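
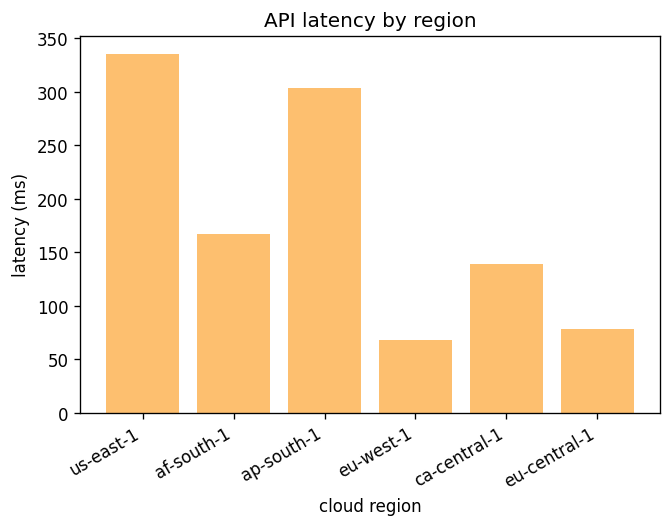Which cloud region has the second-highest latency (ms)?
ap-south-1

Top 3: us-east-1 ≈ 350, ap-south-1 ≈ 300, af-south-1 ≈ 150.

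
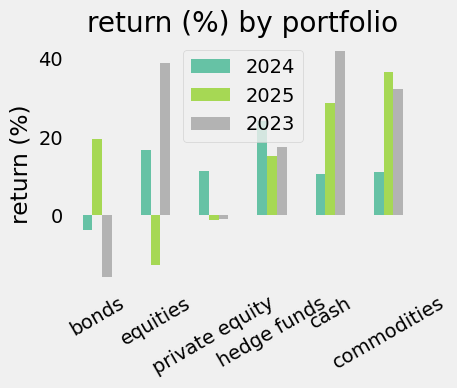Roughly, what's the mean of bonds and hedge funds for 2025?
≈ 18

(20 + 15) / 2 ≈ 18.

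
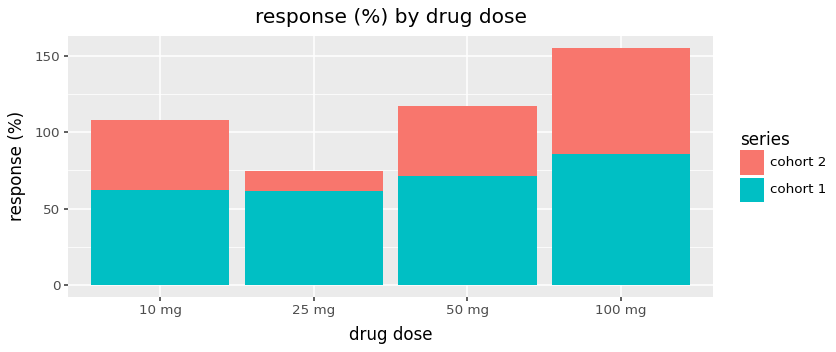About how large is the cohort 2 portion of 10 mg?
cohort 2 top ≈ 100, bottom ≈ 60; segment ≈ 40.

≈ 40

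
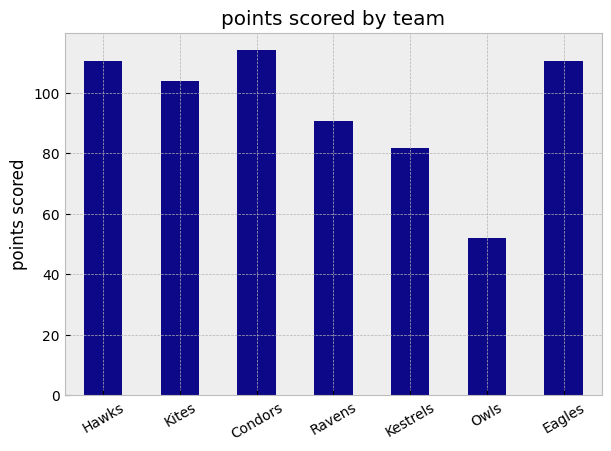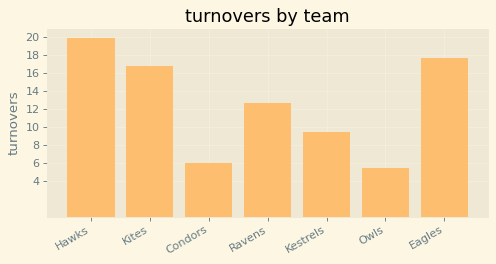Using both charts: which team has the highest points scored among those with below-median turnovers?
Chart 2 median turnovers ≈ 12; below-median teams: Condors, Kestrels, Owls. Among those, Condors has the highest points scored (≈ 120).

Condors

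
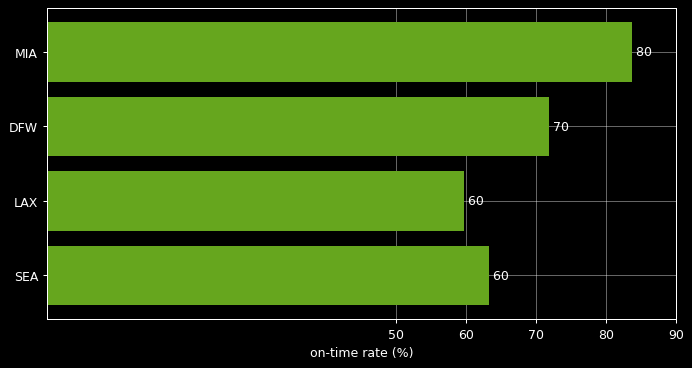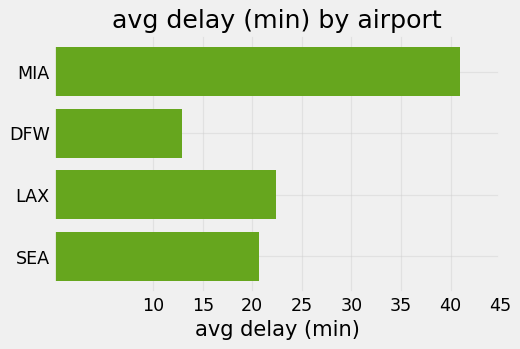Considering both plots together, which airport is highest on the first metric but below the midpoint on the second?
DFW

Chart 2 median avg delay (min) ≈ 20; below-median airports: DFW, SEA. Among those, DFW has the highest on-time rate (%) (≈ 70).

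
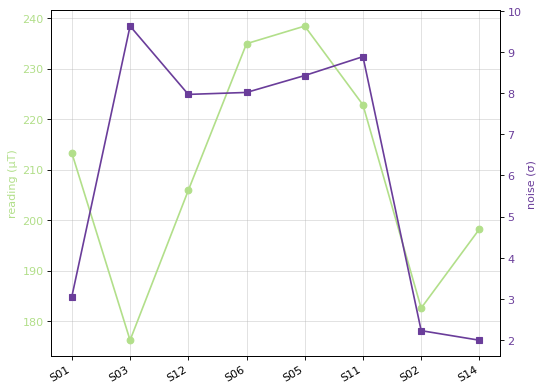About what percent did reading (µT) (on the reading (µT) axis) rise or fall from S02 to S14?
≈ +11.1%

S02 ≈ 180, S14 ≈ 200; (200 − 180) / 180 ≈ +11.1%.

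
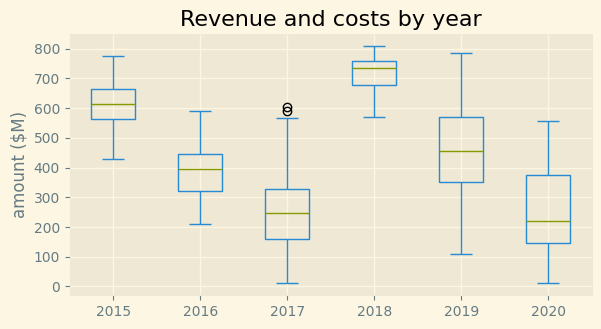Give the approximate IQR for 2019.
Q3 ≈ 550, Q1 ≈ 350; IQR ≈ 200.

≈ 200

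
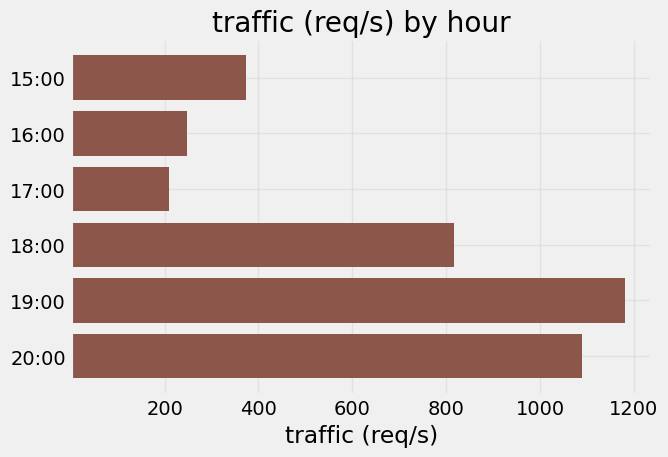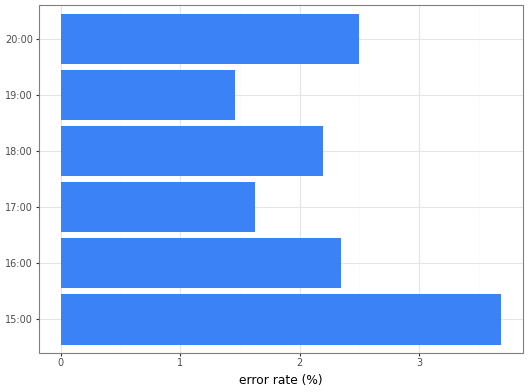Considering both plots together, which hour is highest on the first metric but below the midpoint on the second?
19:00

Chart 2 median error rate (%) ≈ 2.5; below-median hours: 17:00, 18:00, 19:00. Among those, 19:00 has the highest traffic (req/s) (≈ 1200).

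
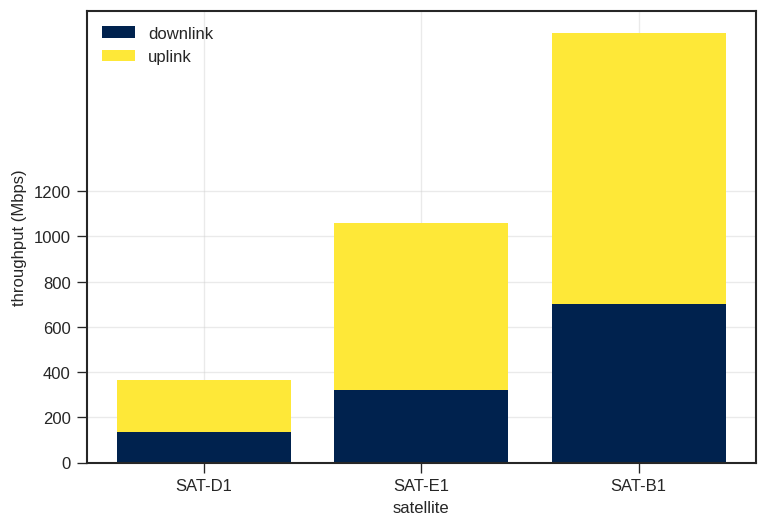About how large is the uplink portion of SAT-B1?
≈ 1200

uplink top ≈ 2000, bottom ≈ 800; segment ≈ 1200.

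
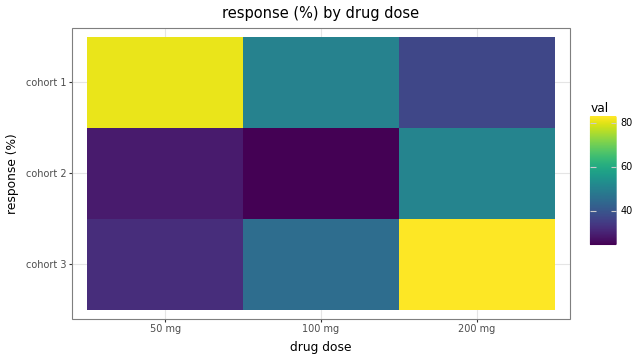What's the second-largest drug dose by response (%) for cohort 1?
100 mg

Top 3 for cohort 1: 50 mg ≈ 80, 100 mg ≈ 50, 200 mg ≈ 35.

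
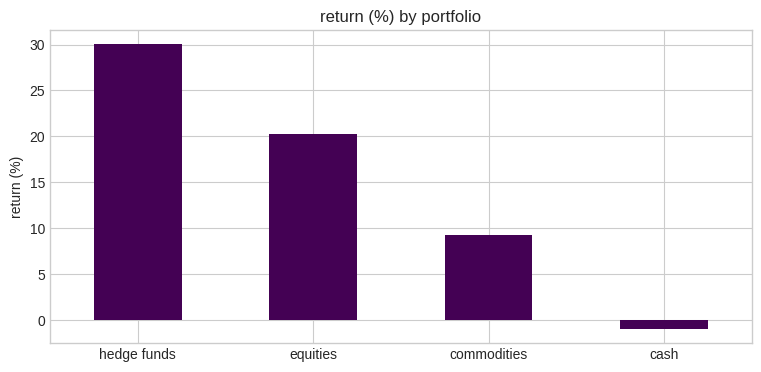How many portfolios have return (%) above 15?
Above 15: hedge funds, equities.

2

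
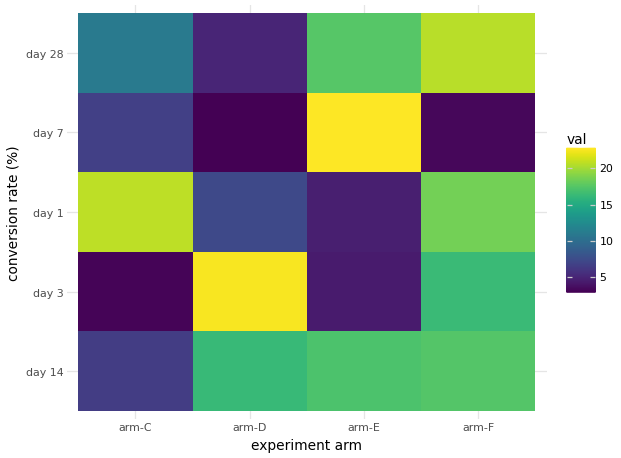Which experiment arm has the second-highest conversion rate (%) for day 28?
arm-E

Top 3 for day 28: arm-F ≈ 20, arm-E ≈ 18, arm-C ≈ 12.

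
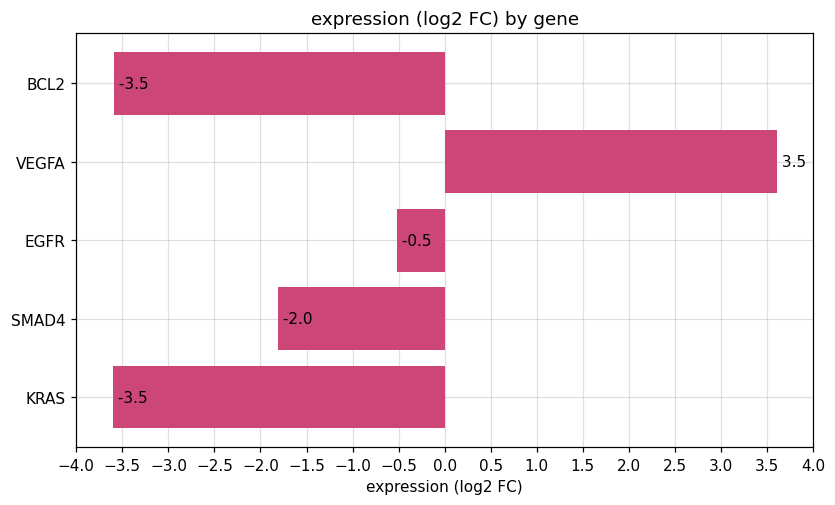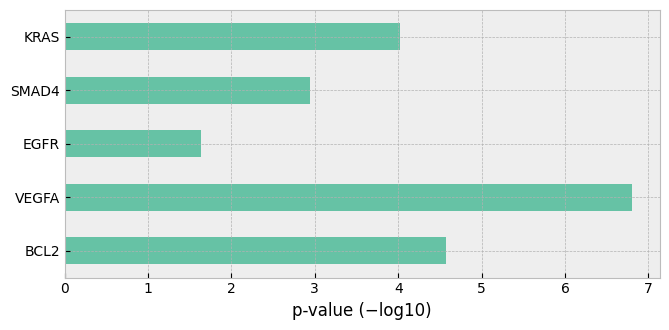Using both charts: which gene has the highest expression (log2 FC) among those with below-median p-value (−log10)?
Chart 2 median p-value (−log10) ≈ 4; below-median genes: EGFR, SMAD4. Among those, EGFR has the highest expression (log2 FC) (≈ -0.5).

EGFR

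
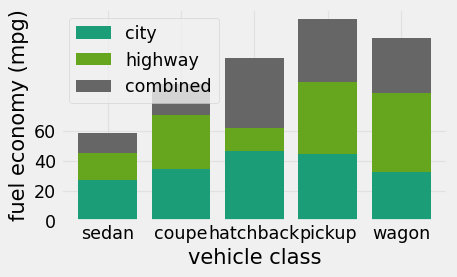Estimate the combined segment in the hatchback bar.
≈ 40

combined top ≈ 100, bottom ≈ 60; segment ≈ 40.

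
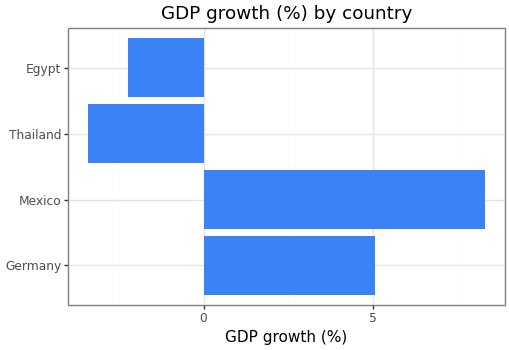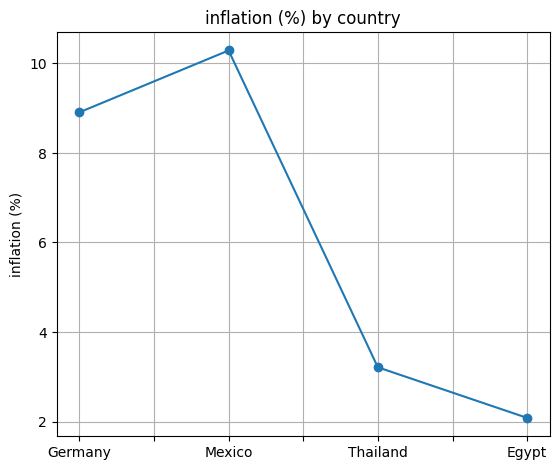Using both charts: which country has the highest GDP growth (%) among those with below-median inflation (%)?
Chart 2 median inflation (%) ≈ 6; below-median countries: Thailand, Egypt. Among those, Egypt has the highest GDP growth (%) (≈ -2).

Egypt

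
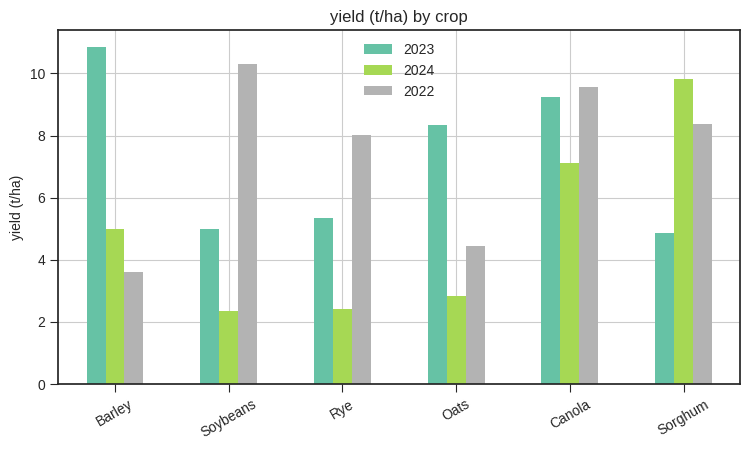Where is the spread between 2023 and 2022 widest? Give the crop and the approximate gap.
Barley: 2023 ≈ 11, 2022 ≈ 4 → gap ≈ 7. Next-largest (Soybeans) is only ≈ 5.

Barley, ≈ 7 t/ha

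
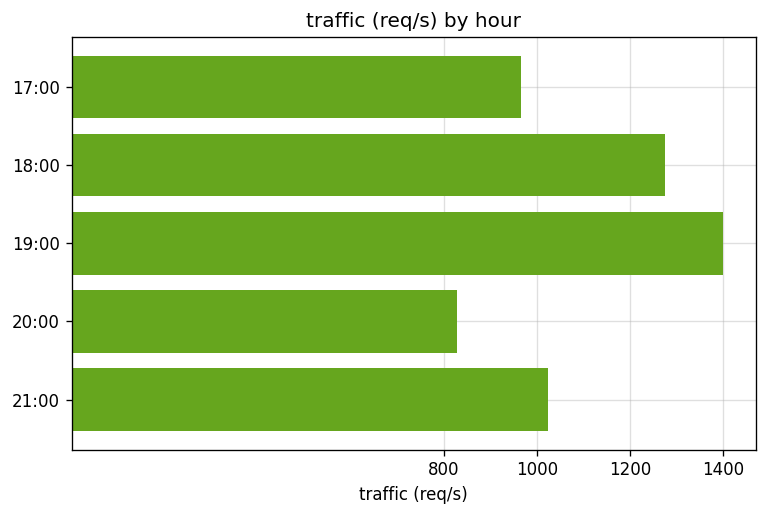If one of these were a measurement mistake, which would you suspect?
19:00

19:00 ≈ 1400; the rest sit between ≈ 800 and ≈ 1200.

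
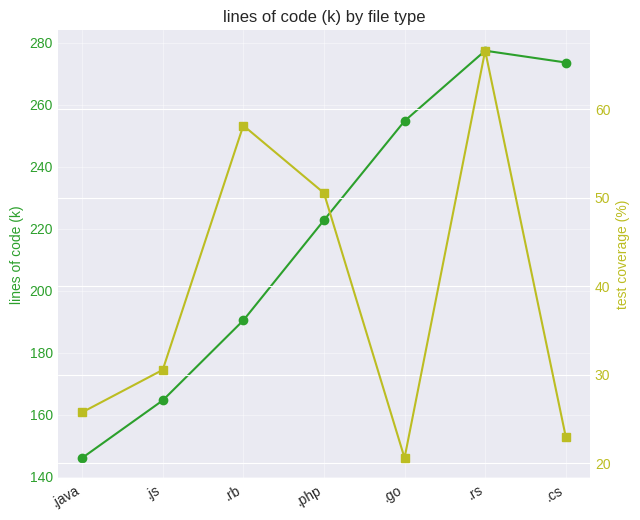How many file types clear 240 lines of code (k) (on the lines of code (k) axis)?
Above 240: .go, .rs, .cs.

3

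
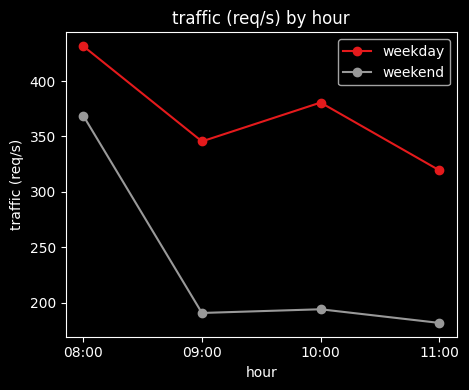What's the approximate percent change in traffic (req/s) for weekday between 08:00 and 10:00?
≈ -11.8%

08:00 ≈ 425, 10:00 ≈ 375; (375 − 425) / 425 ≈ -11.8%.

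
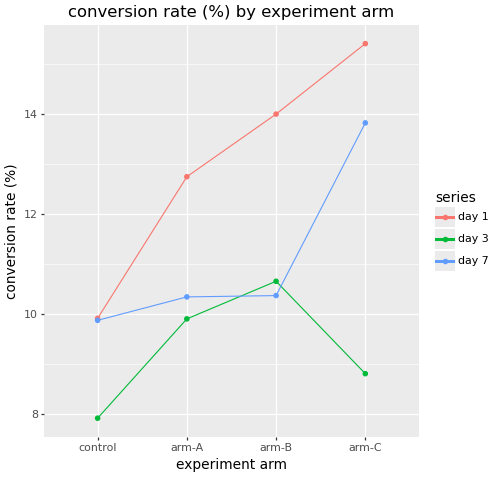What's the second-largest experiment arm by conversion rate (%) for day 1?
Top 3 for day 1: arm-C ≈ 15, arm-B ≈ 14, arm-A ≈ 13.

arm-B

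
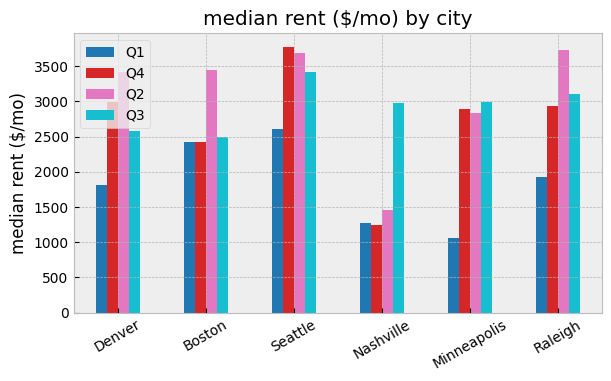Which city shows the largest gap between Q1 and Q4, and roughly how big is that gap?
Minneapolis: Q1 ≈ 1000, Q4 ≈ 3000 → gap ≈ 2000. Next-largest (Denver) is only ≈ 1000.

Minneapolis, ≈ 2000 $/mo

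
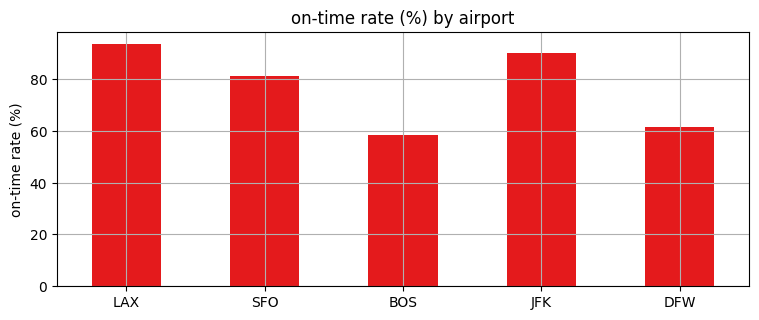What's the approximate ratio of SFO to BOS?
≈ 1.33×

SFO ≈ 80, BOS ≈ 60; 80/60 ≈ 1.33.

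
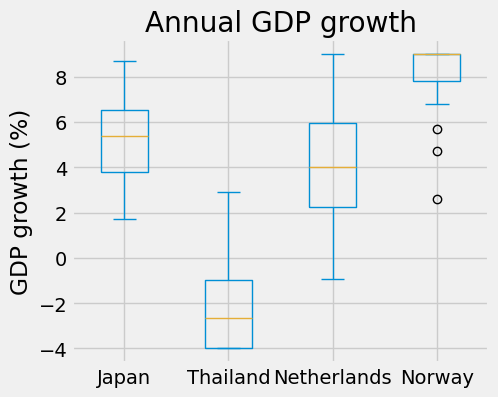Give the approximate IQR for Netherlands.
Q3 ≈ 6, Q1 ≈ 2; IQR ≈ 4.

≈ 4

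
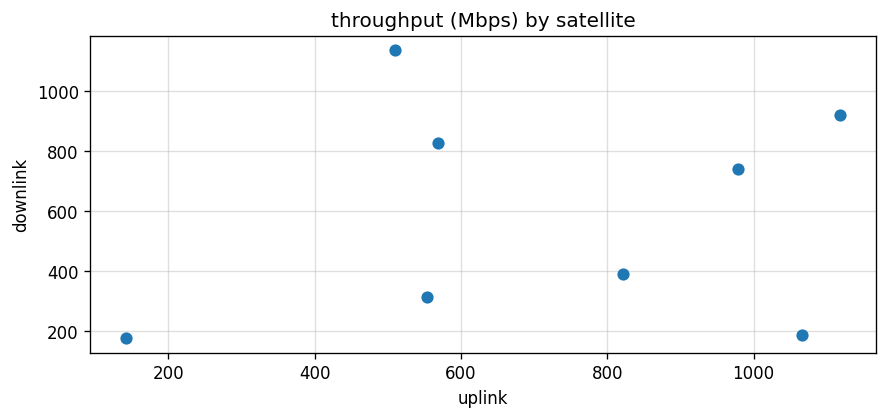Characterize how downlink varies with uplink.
no clear correlation

Points are roughly uncorrelated; weak (|r| ≈ 0.2).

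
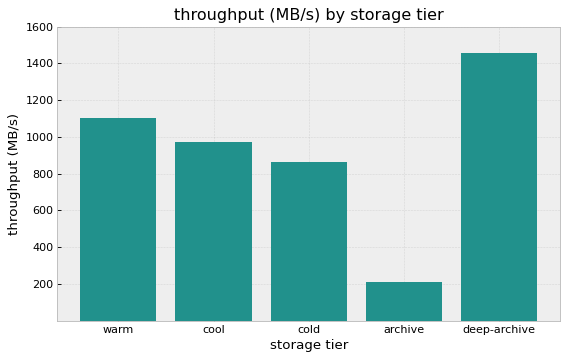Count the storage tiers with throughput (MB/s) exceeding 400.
4

Above 400: warm, cool, cold, deep-archive.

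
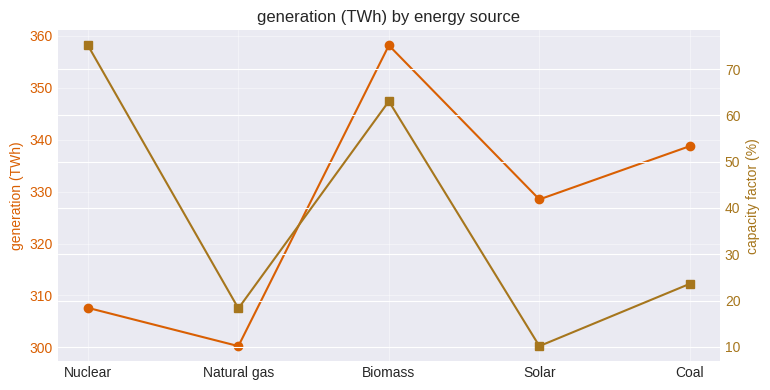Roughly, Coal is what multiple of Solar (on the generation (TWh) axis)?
Coal ≈ 340, Solar ≈ 330; 340/330 ≈ 1.03.

≈ 1.03×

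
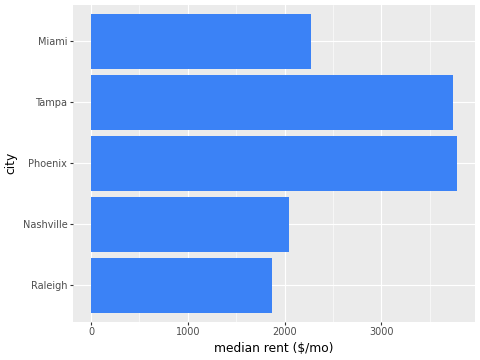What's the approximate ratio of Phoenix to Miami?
≈ 1.6×

Phoenix ≈ 4000, Miami ≈ 2500; 4000/2500 ≈ 1.6.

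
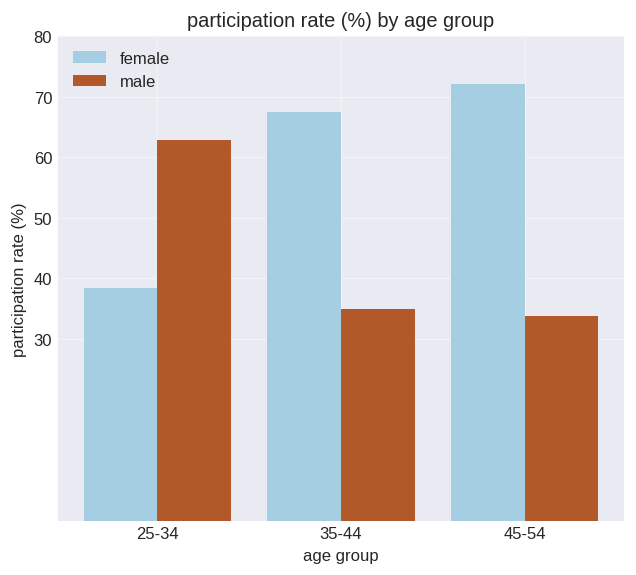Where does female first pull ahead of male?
35-44

25-34: female ≈ 40 vs male ≈ 60 (not yet); 35-44: female ≈ 70 vs male ≈ 30 (first crossover).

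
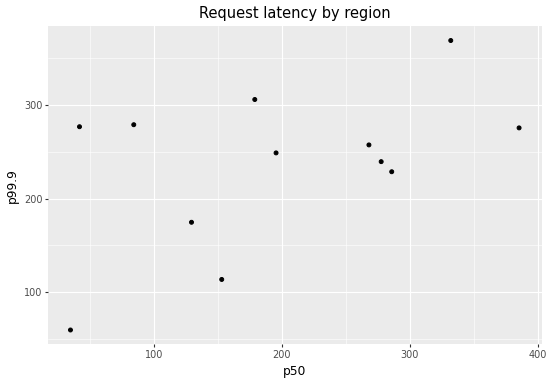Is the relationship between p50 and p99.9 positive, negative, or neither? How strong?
positive, moderate

Points are positively correlated; moderate (|r| ≈ 0.5).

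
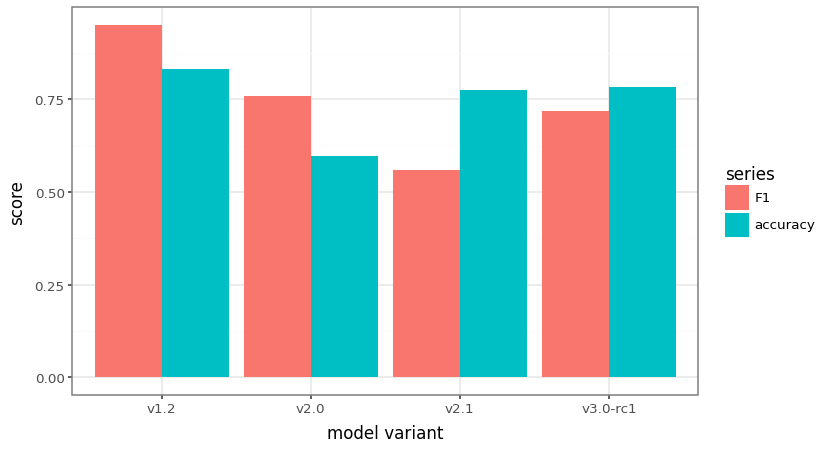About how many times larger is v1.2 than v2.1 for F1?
v1.2 ≈ 1.0, v2.1 ≈ 0.6; 1.0/0.6 ≈ 1.67.

≈ 1.67×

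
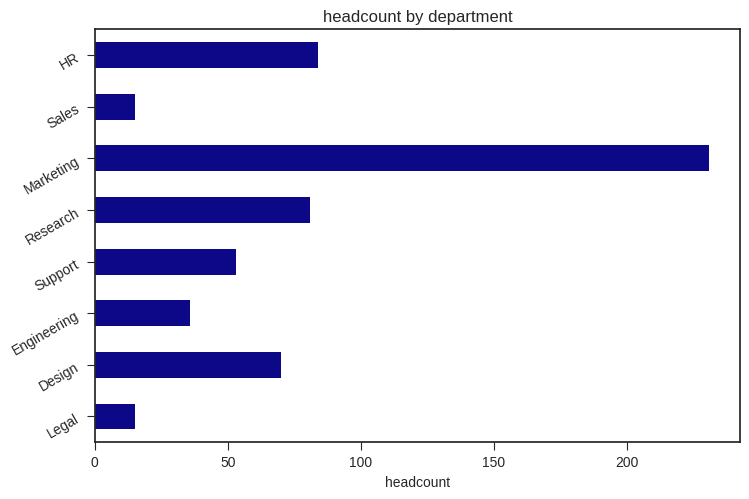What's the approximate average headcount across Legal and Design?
≈ 50

(20 + 80) / 2 ≈ 50.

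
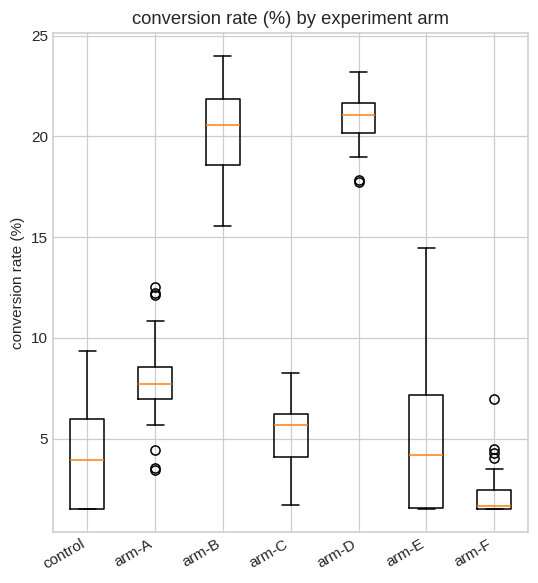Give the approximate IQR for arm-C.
Q3 ≈ 6, Q1 ≈ 4; IQR ≈ 2.

≈ 2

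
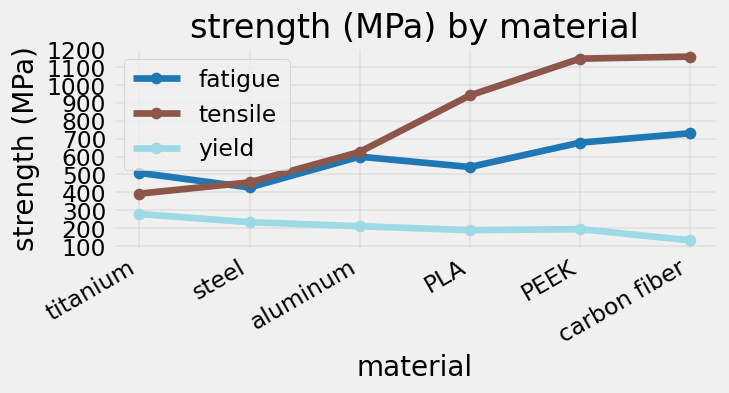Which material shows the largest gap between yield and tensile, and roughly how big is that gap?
carbon fiber: yield ≈ 100, tensile ≈ 1200 → gap ≈ 1100. Next-largest (PEEK) is only ≈ 900.

carbon fiber, ≈ 1100 MPa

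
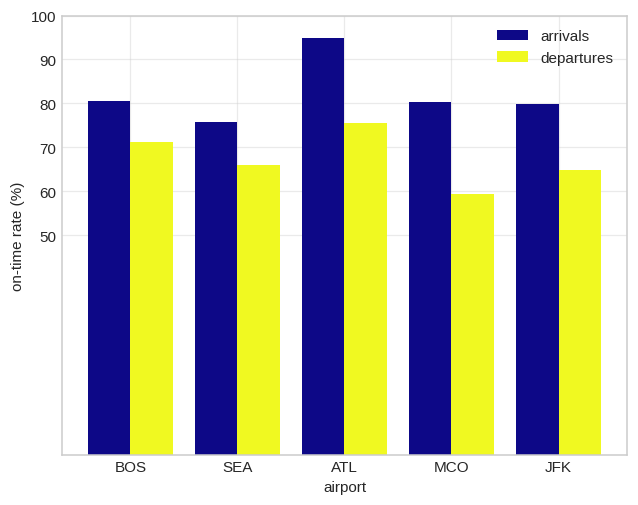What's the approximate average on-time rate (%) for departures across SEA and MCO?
(70 + 60) / 2 ≈ 65.

≈ 65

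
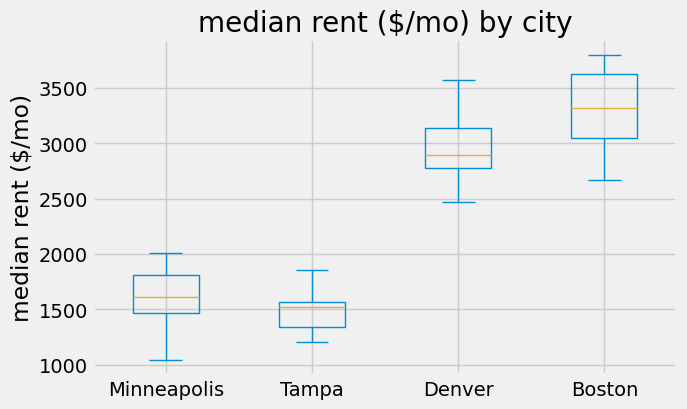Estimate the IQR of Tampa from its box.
≈ 200

Q3 ≈ 1600, Q1 ≈ 1400; IQR ≈ 200.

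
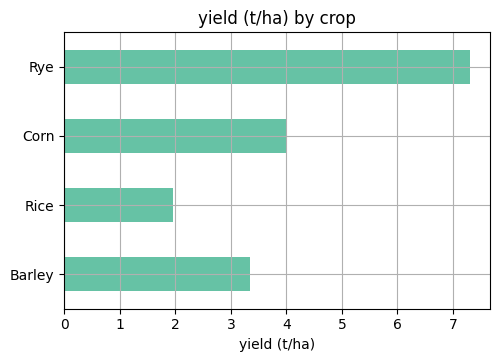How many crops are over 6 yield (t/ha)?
Above 6: Rye.

1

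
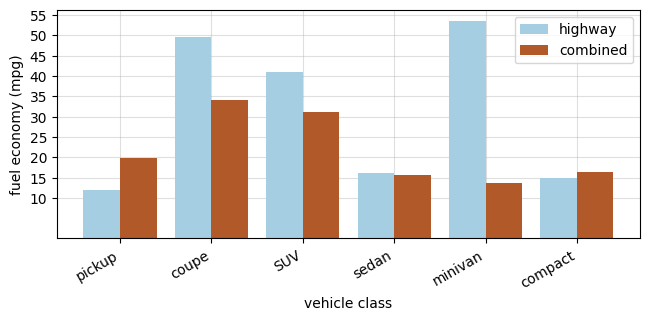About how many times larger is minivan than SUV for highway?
minivan ≈ 55, SUV ≈ 40; 55/40 ≈ 1.38.

≈ 1.38×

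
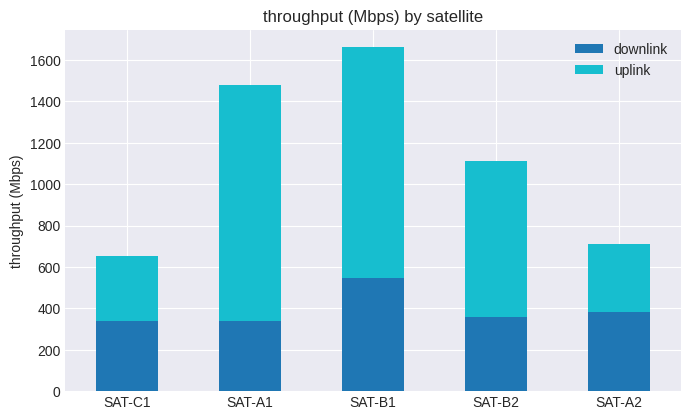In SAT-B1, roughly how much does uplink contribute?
uplink top ≈ 1600, bottom ≈ 600; segment ≈ 1000.

≈ 1000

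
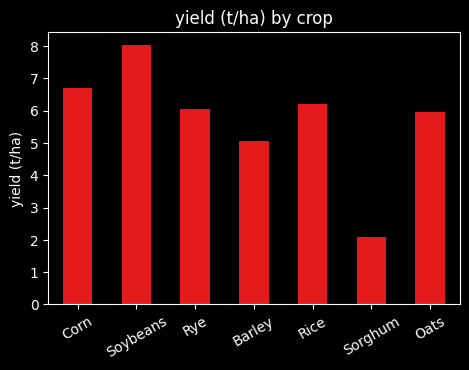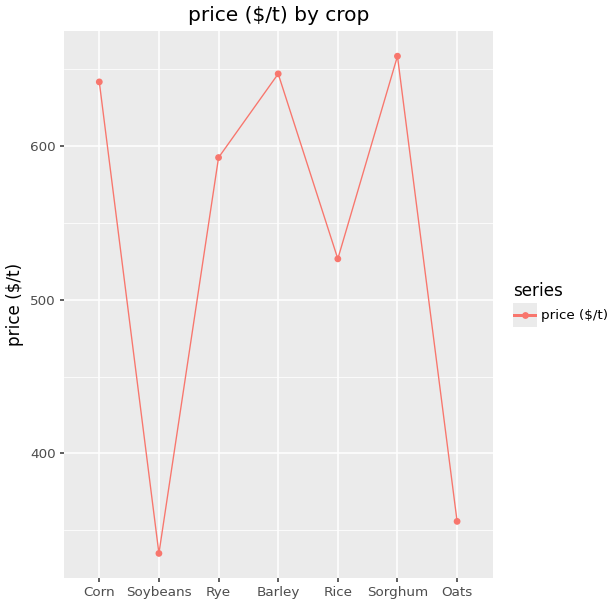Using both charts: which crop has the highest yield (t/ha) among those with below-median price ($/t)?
Soybeans

Chart 2 median price ($/t) ≈ 600; below-median crops: Soybeans, Rice, Oats. Among those, Soybeans has the highest yield (t/ha) (≈ 8).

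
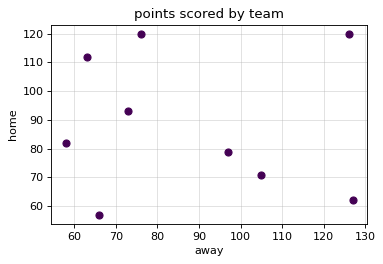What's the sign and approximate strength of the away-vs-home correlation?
no clear correlation

Points are roughly uncorrelated; weak (|r| ≈ 0.1).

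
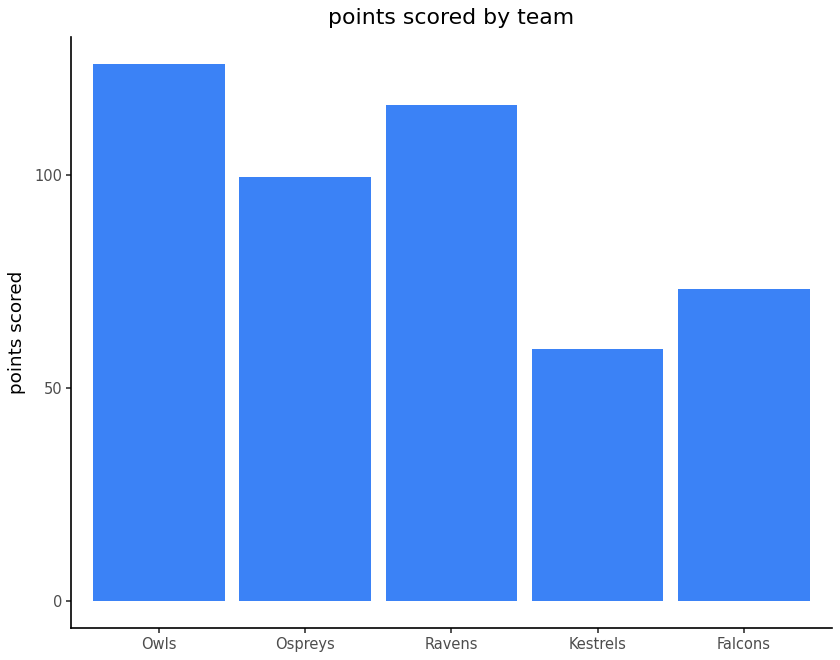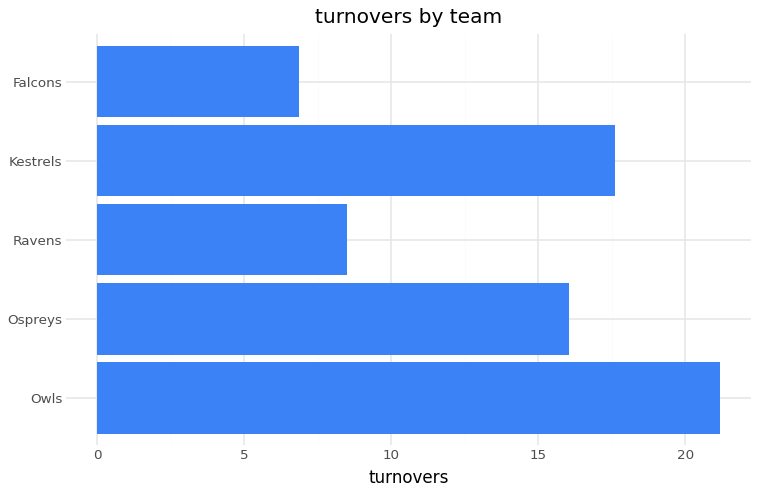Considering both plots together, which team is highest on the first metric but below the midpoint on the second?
Ravens

Chart 2 median turnovers ≈ 16; below-median teams: Ravens, Falcons. Among those, Ravens has the highest points scored (≈ 120).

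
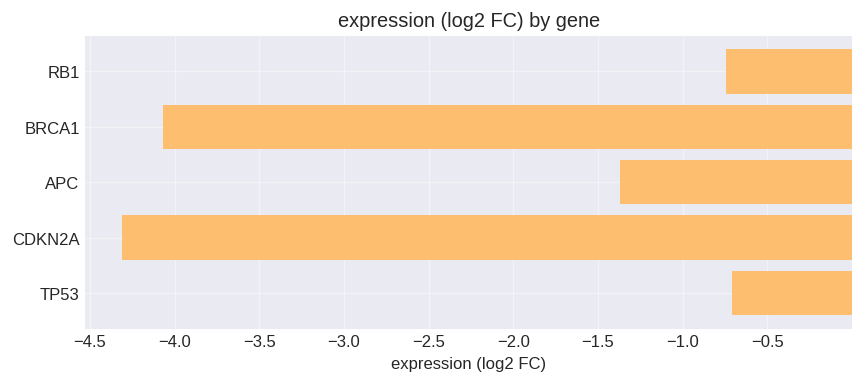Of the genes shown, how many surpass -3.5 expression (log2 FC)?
3

Above -3.5: RB1, APC, TP53.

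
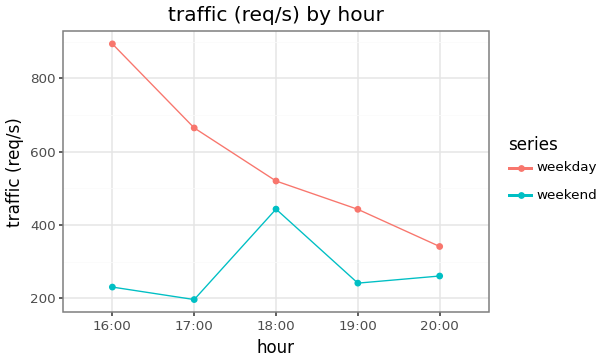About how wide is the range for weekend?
≈ 200

Max 18:00 ≈ 400, min 17:00 ≈ 200; range ≈ 200.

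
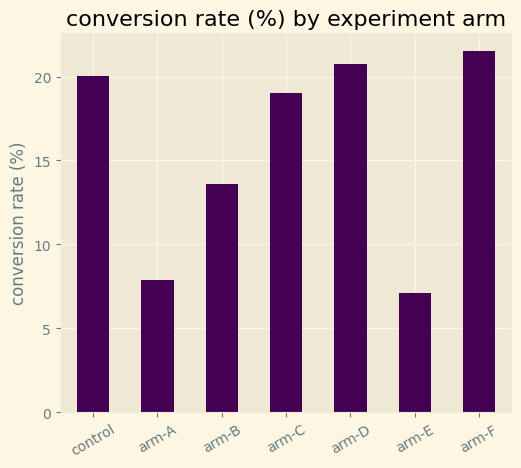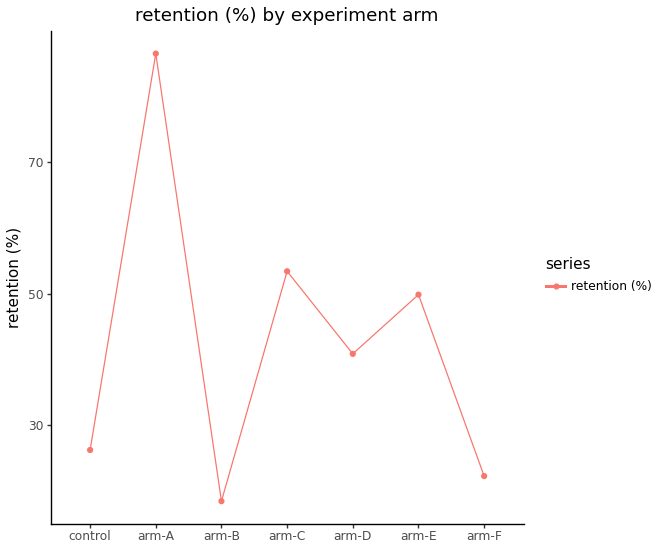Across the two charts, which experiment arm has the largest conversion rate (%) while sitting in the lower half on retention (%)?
arm-F

Chart 2 median retention (%) ≈ 40; below-median experiment arms: control, arm-B, arm-F. Among those, arm-F has the highest conversion rate (%) (≈ 22).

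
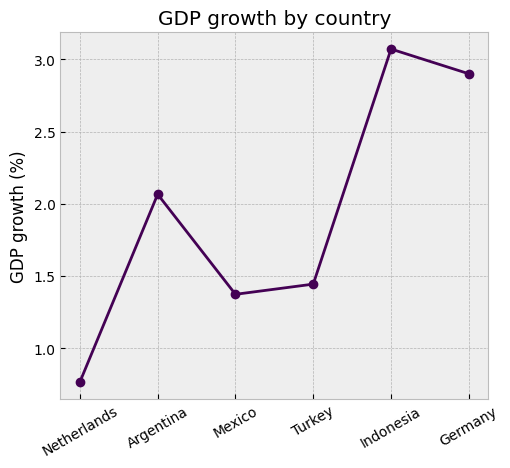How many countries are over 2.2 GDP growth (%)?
2

Above 2.2: Indonesia, Germany.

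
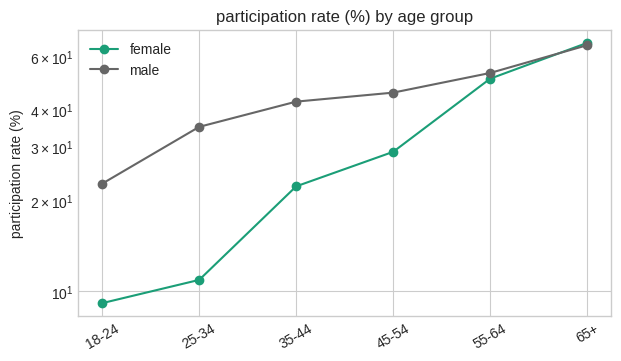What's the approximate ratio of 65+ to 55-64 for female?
≈ 1.3×

65+ ≈ 65, 55-64 ≈ 50; 65/50 ≈ 1.3.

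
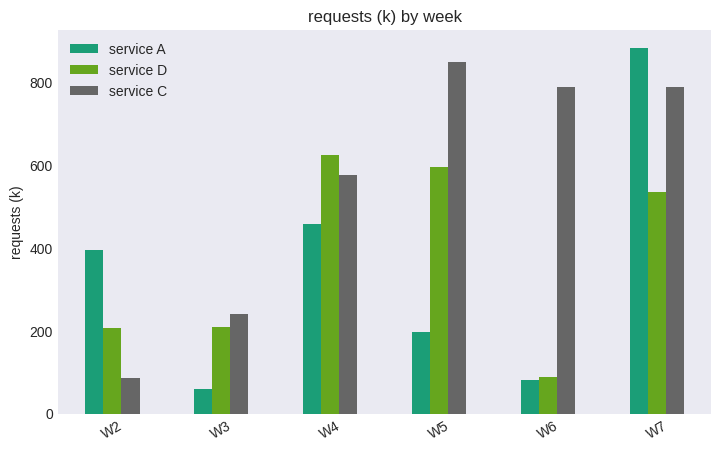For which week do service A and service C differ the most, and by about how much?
W6: service A ≈ 100, service C ≈ 800 → gap ≈ 700. Next-largest (W5) is only ≈ 600.

W6, ≈ 700 k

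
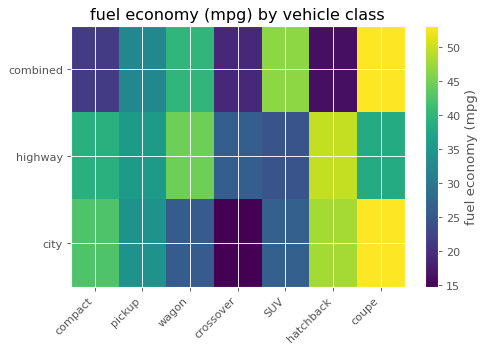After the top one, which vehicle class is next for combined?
SUV

Top 3 for combined: coupe ≈ 55, SUV ≈ 45, wagon ≈ 40.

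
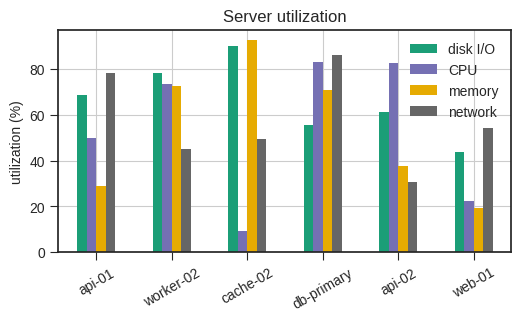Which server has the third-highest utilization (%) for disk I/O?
Top 4 for disk I/O: cache-02 ≈ 90, worker-02 ≈ 80, api-01 ≈ 70, api-02 ≈ 60.

api-01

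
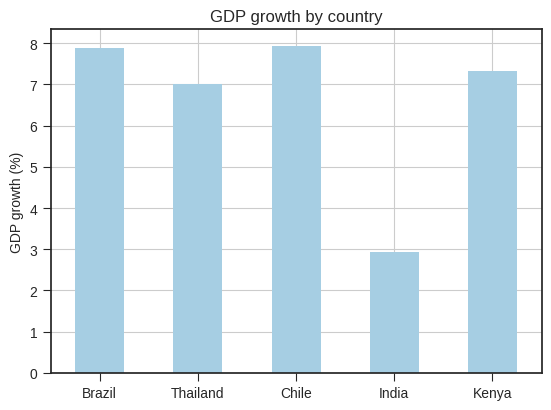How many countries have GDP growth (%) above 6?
Above 6: Brazil, Thailand, Chile, Kenya.

4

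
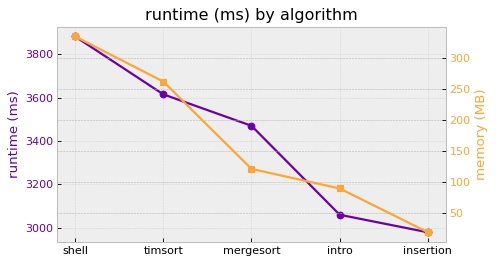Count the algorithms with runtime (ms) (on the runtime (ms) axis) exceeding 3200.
3

Above 3200: shell, timsort, mergesort.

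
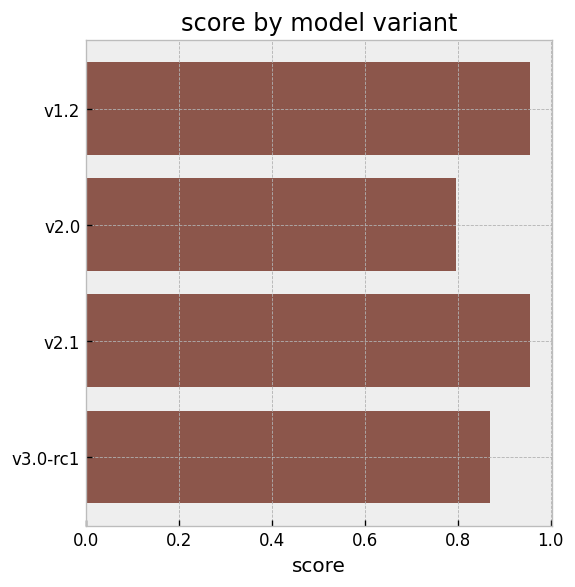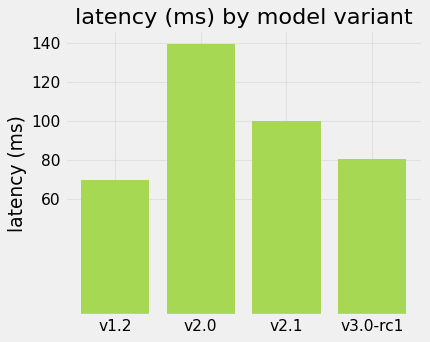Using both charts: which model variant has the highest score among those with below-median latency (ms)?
Chart 2 median latency (ms) ≈ 100; below-median model variants: v1.2, v3.0-rc1. Among those, v1.2 has the highest score (≈ 1).

v1.2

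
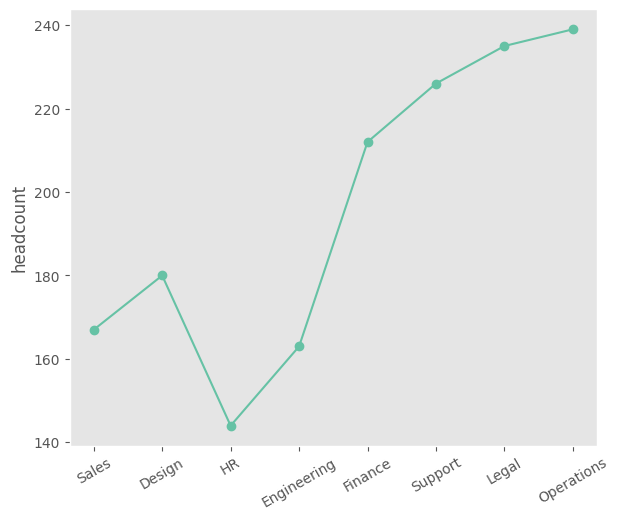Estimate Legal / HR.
Legal ≈ 240, HR ≈ 140; 240/140 ≈ 1.71.

≈ 1.71×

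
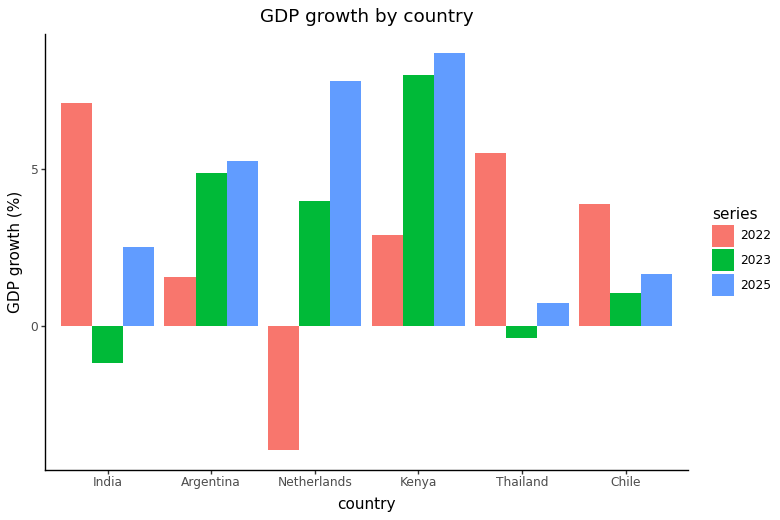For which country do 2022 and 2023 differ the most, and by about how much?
India, ≈ 10 %

India: 2022 ≈ 8, 2023 ≈ -2 → gap ≈ 10. Next-largest (Netherlands) is only ≈ 8.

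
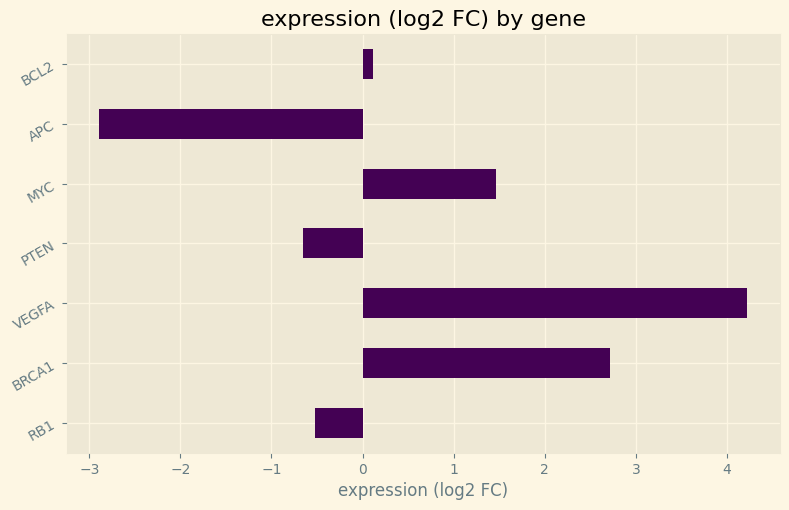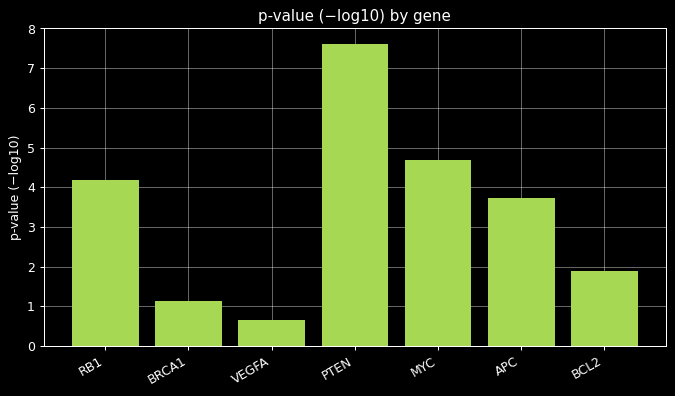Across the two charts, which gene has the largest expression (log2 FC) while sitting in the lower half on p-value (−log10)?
VEGFA

Chart 2 median p-value (−log10) ≈ 4; below-median genes: BRCA1, VEGFA, BCL2. Among those, VEGFA has the highest expression (log2 FC) (≈ 4).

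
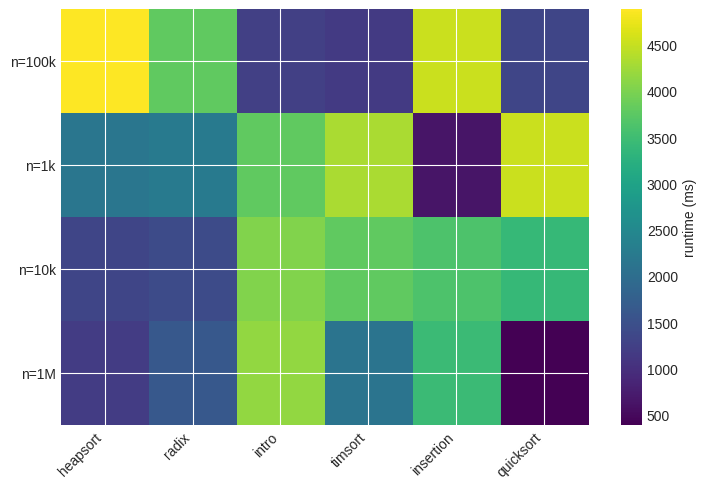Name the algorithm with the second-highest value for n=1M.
Top 3 for n=1M: intro ≈ 4000, insertion ≈ 3500, timsort ≈ 2000.

insertion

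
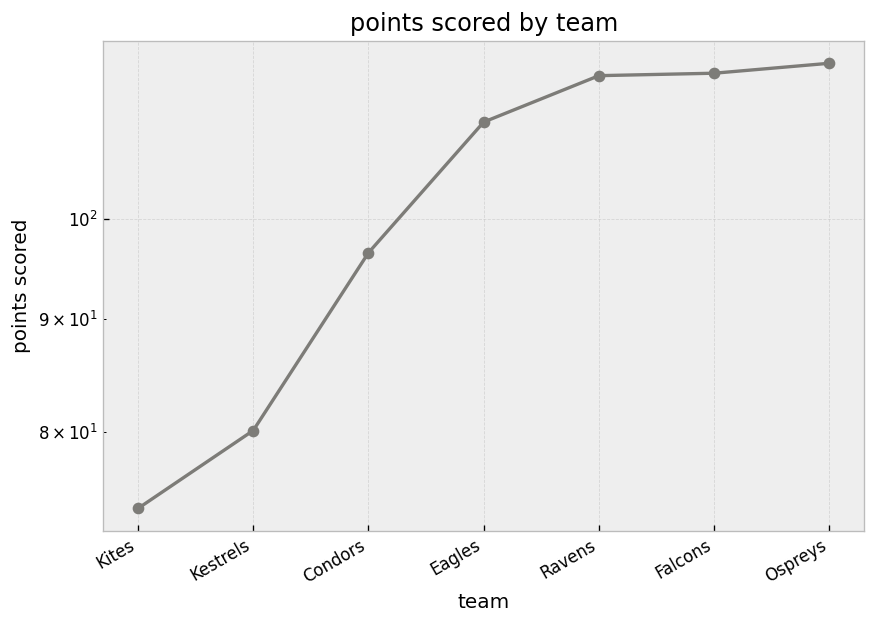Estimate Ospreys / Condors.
Ospreys ≈ 120, Condors ≈ 95; 120/95 ≈ 1.26.

≈ 1.26×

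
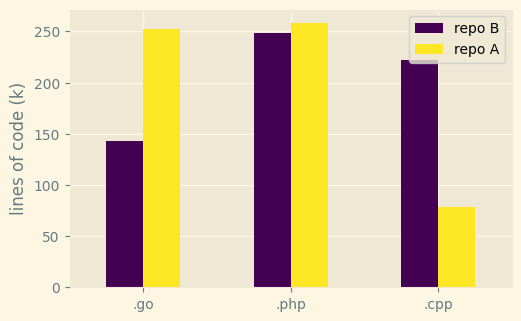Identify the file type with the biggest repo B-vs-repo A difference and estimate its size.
.cpp, ≈ 150 k

.cpp: repo B ≈ 225, repo A ≈ 75 → gap ≈ 150. Next-largest (.go) is only ≈ 100.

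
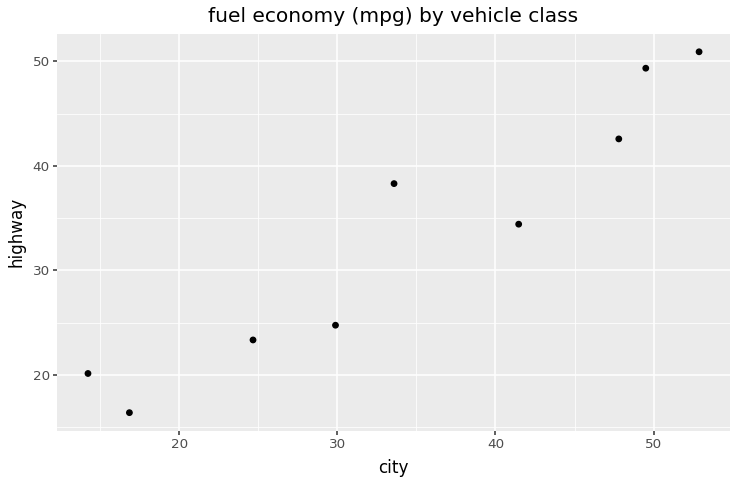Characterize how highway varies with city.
positive, strong

Points are positively correlated; strong (|r| ≈ 1.0).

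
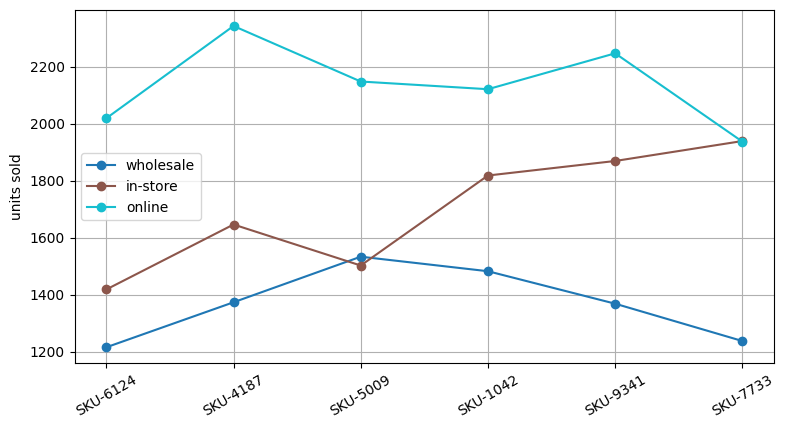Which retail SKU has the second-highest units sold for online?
Top 3 for online: SKU-4187 ≈ 2300, SKU-9341 ≈ 2200, SKU-5009 ≈ 2100.

SKU-9341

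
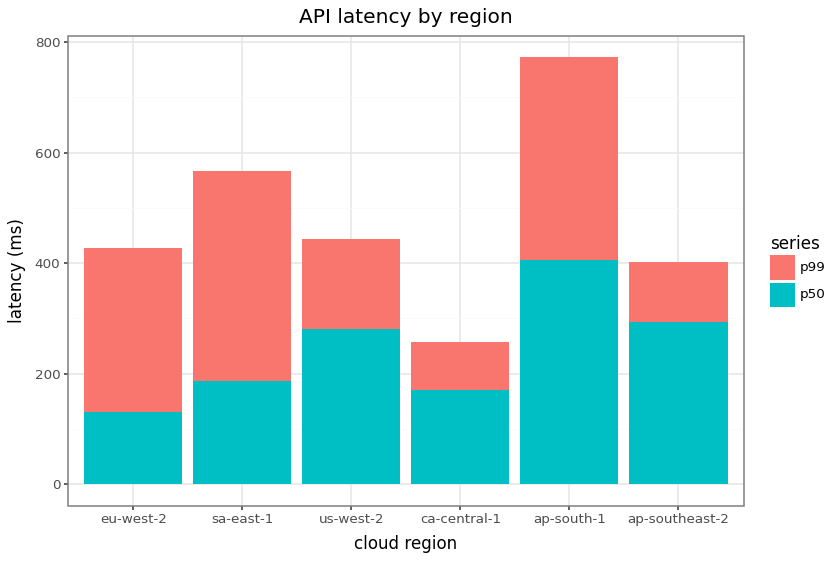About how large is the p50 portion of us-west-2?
≈ 300

p50 top ≈ 300, bottom ≈ 0; segment ≈ 300.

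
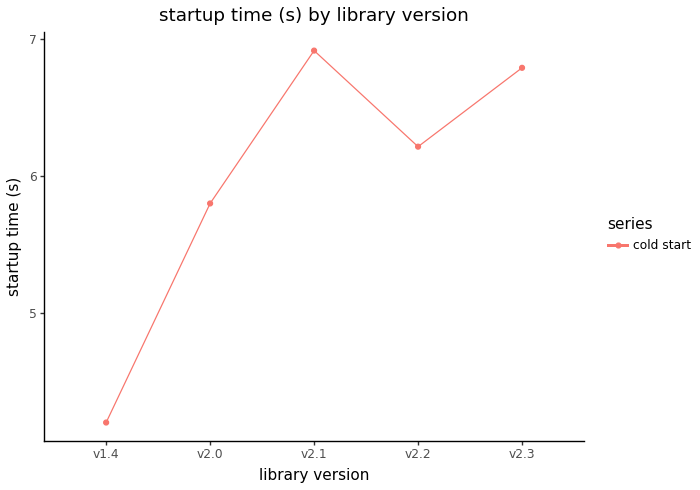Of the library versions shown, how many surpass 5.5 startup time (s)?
4

Above 5.5: v2.0, v2.1, v2.2, v2.3.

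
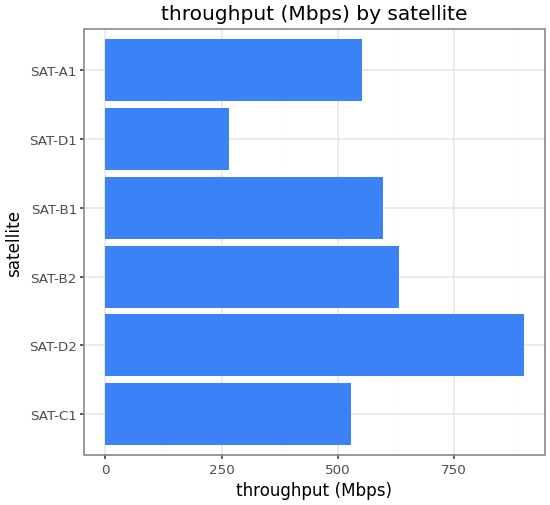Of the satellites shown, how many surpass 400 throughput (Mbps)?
Above 400: SAT-C1, SAT-D2, SAT-B2, SAT-B1, SAT-A1.

5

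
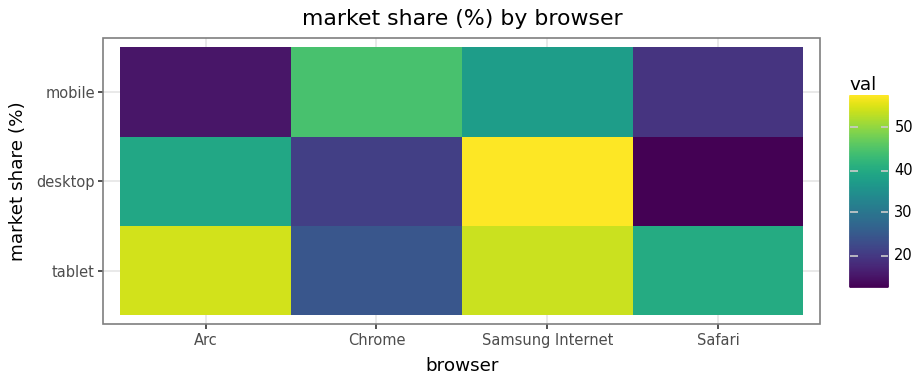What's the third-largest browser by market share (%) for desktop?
Top 4 for desktop: Samsung Internet ≈ 60, Arc ≈ 40, Chrome ≈ 20, Safari ≈ 10.

Chrome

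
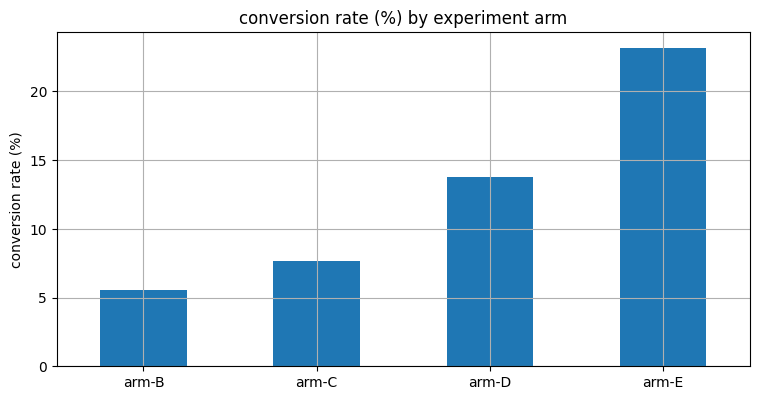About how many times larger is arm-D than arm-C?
≈ 1.75×

arm-D ≈ 14, arm-C ≈ 8; 14/8 ≈ 1.75.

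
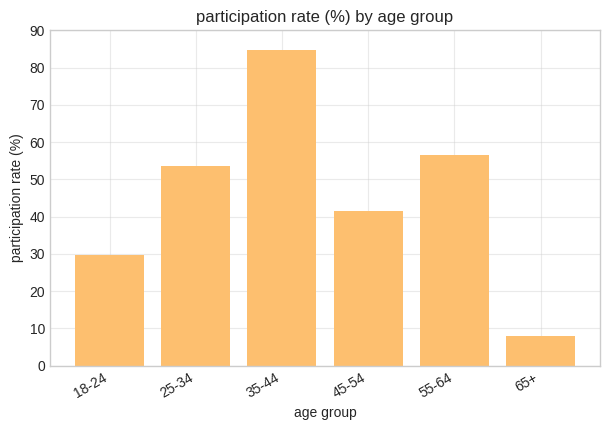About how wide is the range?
Max 35-44 ≈ 80, min 65+ ≈ 10; range ≈ 70.

≈ 70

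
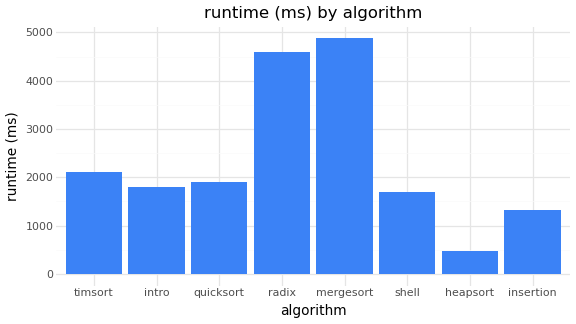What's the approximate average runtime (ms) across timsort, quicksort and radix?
≈ 2833

(2000 + 2000 + 4500) / 3 ≈ 2833.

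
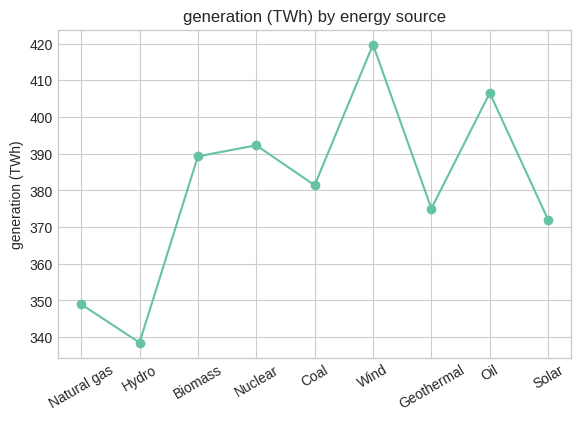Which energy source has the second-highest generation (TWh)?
Top 3: Wind ≈ 420, Oil ≈ 410, Nuclear ≈ 390.

Oil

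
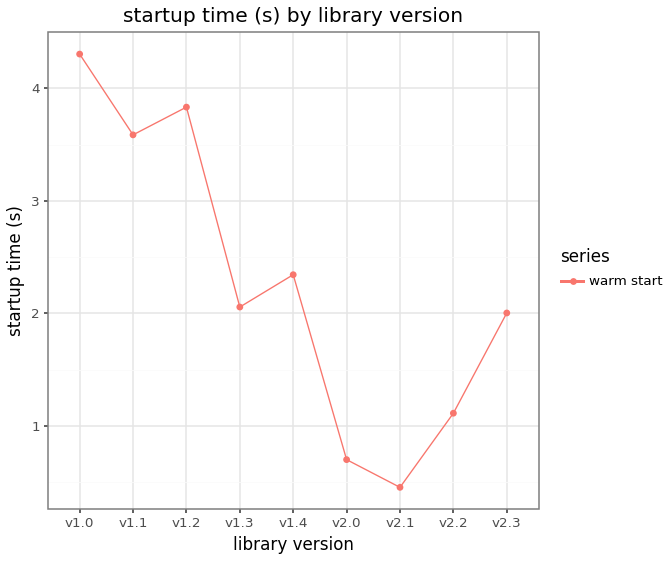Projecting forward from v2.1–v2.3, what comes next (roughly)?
≈ 2.75

Last three: 0.5, 1.0, 2.0 → slope ≈ 0.75/step → next ≈ 2.75.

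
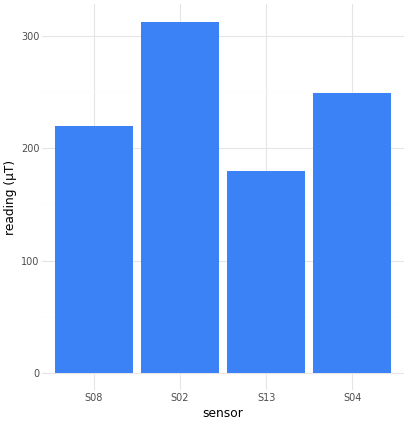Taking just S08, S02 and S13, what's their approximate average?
≈ 233

(200 + 300 + 200) / 3 ≈ 233.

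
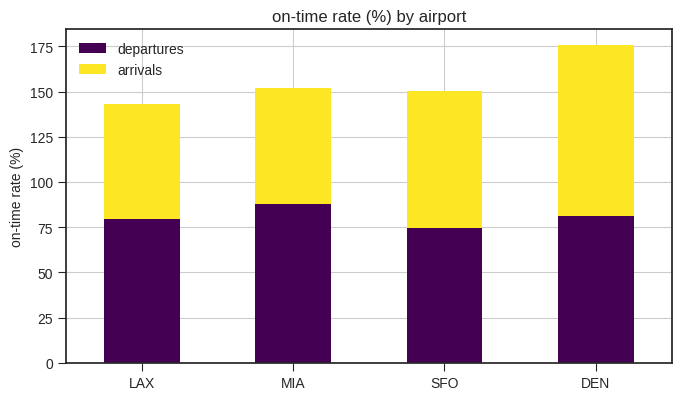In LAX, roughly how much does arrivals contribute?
arrivals top ≈ 140, bottom ≈ 80; segment ≈ 60.

≈ 60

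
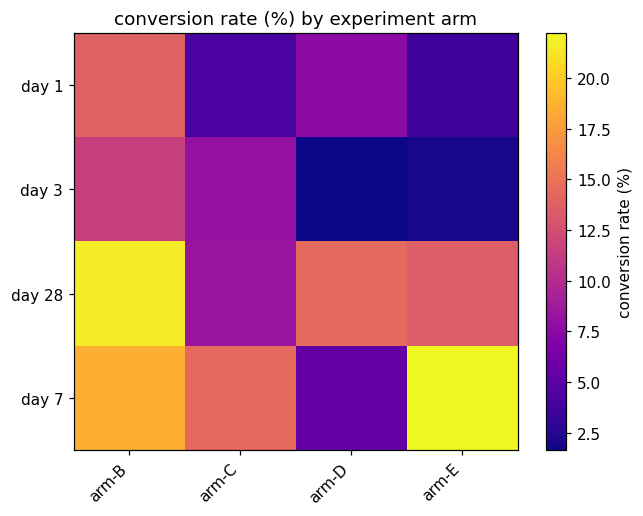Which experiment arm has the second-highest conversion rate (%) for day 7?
Top 3 for day 7: arm-E ≈ 22, arm-B ≈ 18, arm-C ≈ 14.

arm-B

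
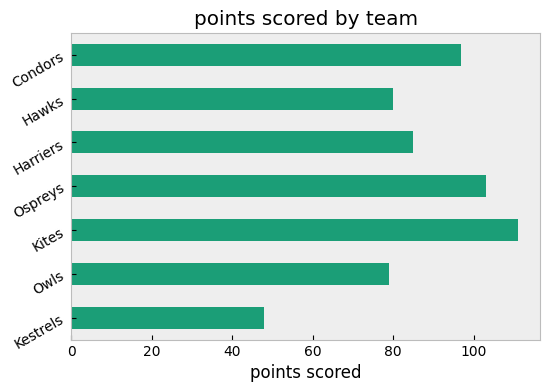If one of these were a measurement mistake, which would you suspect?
Kestrels ≈ 50; the rest sit between ≈ 80 and ≈ 110.

Kestrels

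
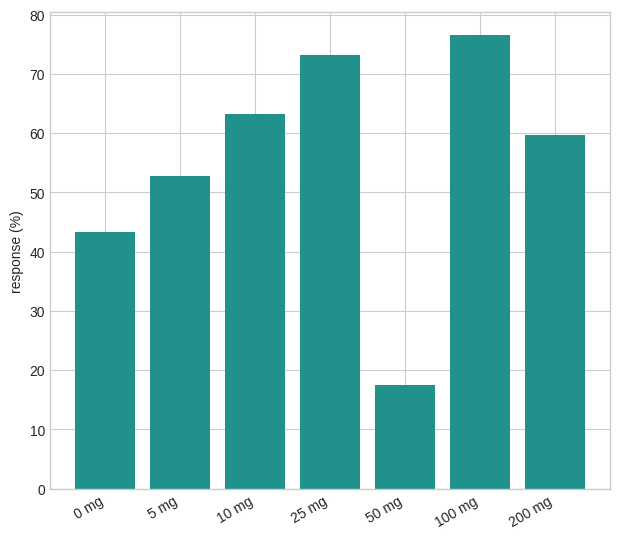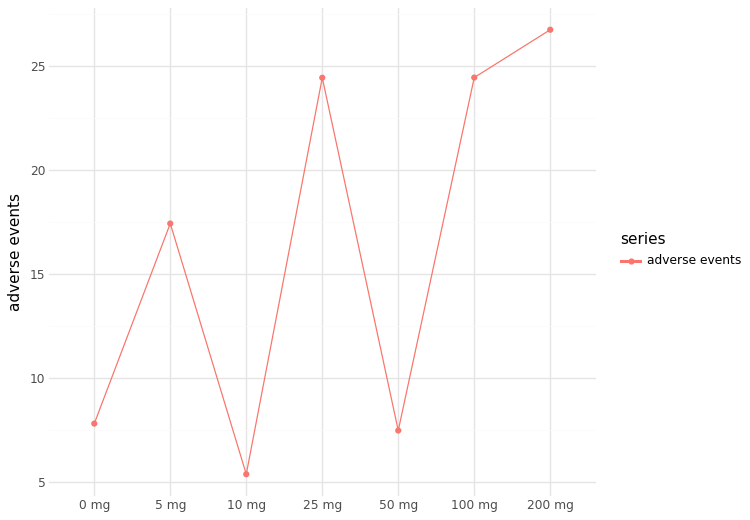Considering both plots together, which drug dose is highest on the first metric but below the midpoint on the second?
10 mg

Chart 2 median adverse events ≈ 15; below-median drug doses: 0 mg, 10 mg, 50 mg. Among those, 10 mg has the highest response (%) (≈ 60).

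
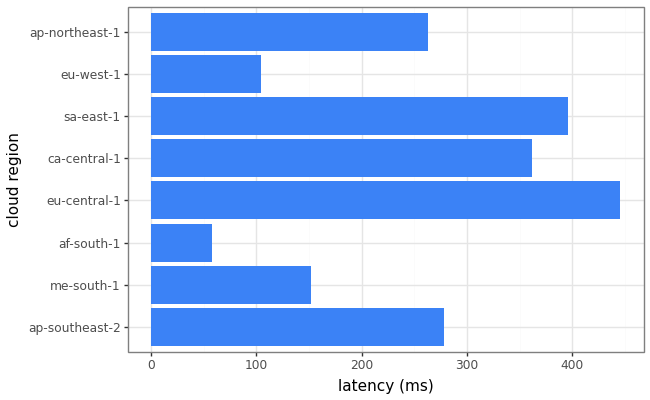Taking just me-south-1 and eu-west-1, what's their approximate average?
≈ 125

(150 + 100) / 2 ≈ 125.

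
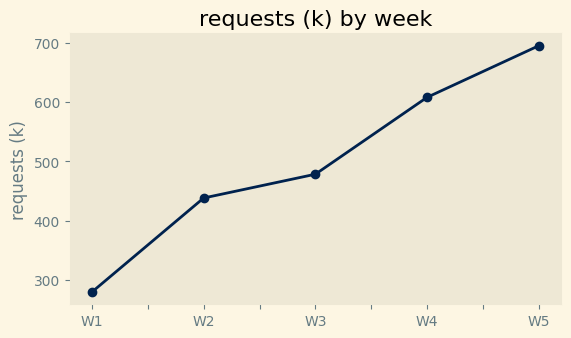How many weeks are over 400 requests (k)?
Above 400: W2, W3, W4, W5.

4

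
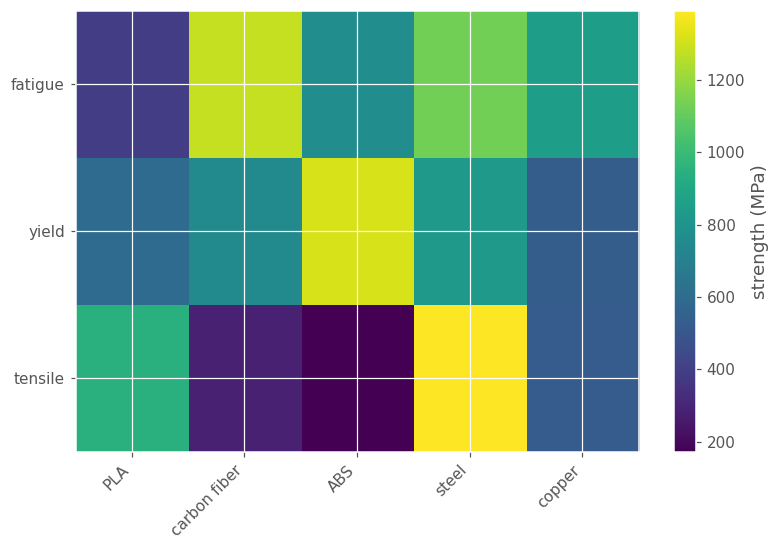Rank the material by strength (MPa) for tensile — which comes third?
copper

Top 4 for tensile: steel ≈ 1400, PLA ≈ 1000, copper ≈ 600, carbon fiber ≈ 200.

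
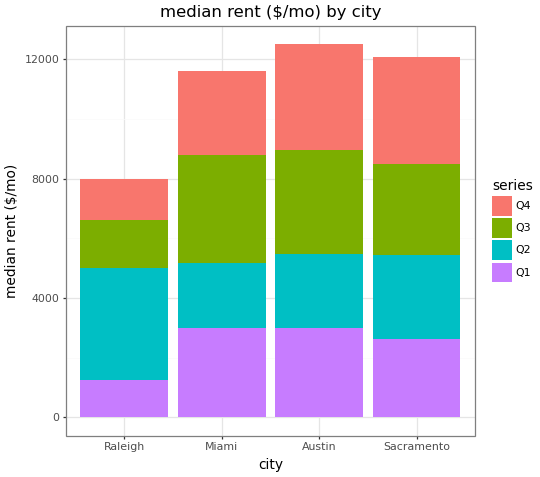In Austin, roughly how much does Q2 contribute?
Q2 top ≈ 6000, bottom ≈ 4000; segment ≈ 2000.

≈ 2000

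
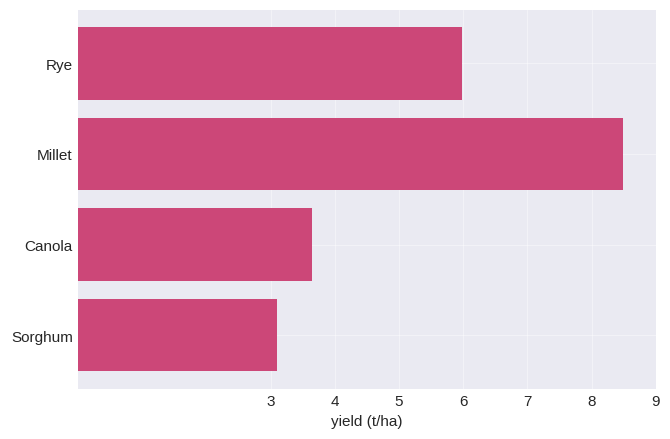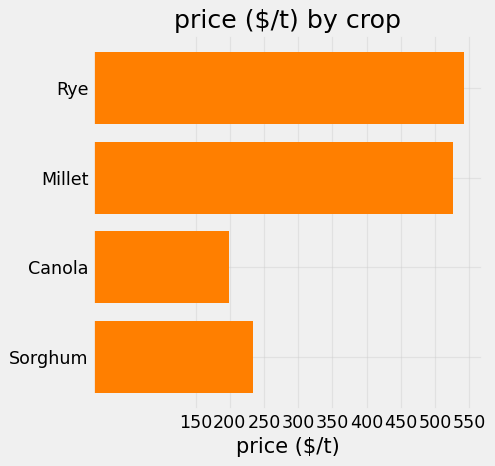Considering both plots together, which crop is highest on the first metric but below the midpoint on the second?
Chart 2 median price ($/t) ≈ 400; below-median crops: Canola, Sorghum. Among those, Canola has the highest yield (t/ha) (≈ 4).

Canola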